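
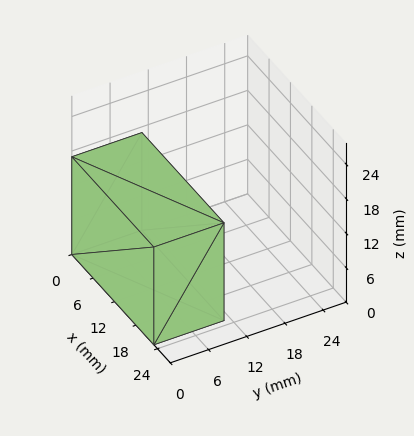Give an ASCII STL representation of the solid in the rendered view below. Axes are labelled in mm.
Reading the render: the shape is a rectangular box, roughly 23 × 11 mm footprint and 17 mm tall (dimensions read to the nearest mm from the axis ticks). For the STL, each face is triangulated and given an outward normal.

solid part
  facet normal 0.0000 0.0000 -1.0000
    outer loop
      vertex 23.0 11.0 0.0
      vertex 23.0 0.0 0.0
      vertex 0.0 0.0 0.0
    endloop
  endfacet
  facet normal 0.0000 0.0000 -1.0000
    outer loop
      vertex 0.0 11.0 0.0
      vertex 23.0 11.0 0.0
      vertex 0.0 0.0 0.0
    endloop
  endfacet
  facet normal 0.0000 0.0000 1.0000
    outer loop
      vertex 0.0 0.0 17.0
      vertex 23.0 0.0 17.0
      vertex 23.0 11.0 17.0
    endloop
  endfacet
  facet normal 0.0000 0.0000 1.0000
    outer loop
      vertex 0.0 0.0 17.0
      vertex 23.0 11.0 17.0
      vertex 0.0 11.0 17.0
    endloop
  endfacet
  facet normal 0.0000 -1.0000 0.0000
    outer loop
      vertex 0.0 0.0 0.0
      vertex 23.0 0.0 0.0
      vertex 23.0 0.0 17.0
    endloop
  endfacet
  facet normal 0.0000 -1.0000 0.0000
    outer loop
      vertex 0.0 0.0 0.0
      vertex 23.0 0.0 17.0
      vertex 0.0 0.0 17.0
    endloop
  endfacet
  facet normal 0.0000 1.0000 0.0000
    outer loop
      vertex 23.0 11.0 17.0
      vertex 23.0 11.0 0.0
      vertex 0.0 11.0 0.0
    endloop
  endfacet
  facet normal 0.0000 1.0000 0.0000
    outer loop
      vertex 0.0 11.0 17.0
      vertex 23.0 11.0 17.0
      vertex 0.0 11.0 0.0
    endloop
  endfacet
  facet normal -1.0000 0.0000 0.0000
    outer loop
      vertex 0.0 11.0 17.0
      vertex 0.0 11.0 0.0
      vertex 0.0 0.0 0.0
    endloop
  endfacet
  facet normal -1.0000 0.0000 0.0000
    outer loop
      vertex 0.0 0.0 17.0
      vertex 0.0 11.0 17.0
      vertex 0.0 0.0 0.0
    endloop
  endfacet
  facet normal 1.0000 0.0000 0.0000
    outer loop
      vertex 23.0 0.0 0.0
      vertex 23.0 11.0 0.0
      vertex 23.0 11.0 17.0
    endloop
  endfacet
  facet normal 1.0000 0.0000 0.0000
    outer loop
      vertex 23.0 0.0 0.0
      vertex 23.0 11.0 17.0
      vertex 23.0 0.0 17.0
    endloop
  endfacet
endsolid part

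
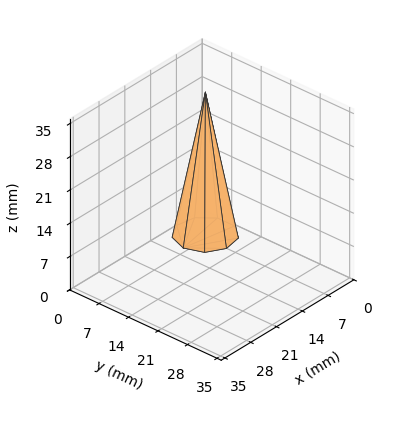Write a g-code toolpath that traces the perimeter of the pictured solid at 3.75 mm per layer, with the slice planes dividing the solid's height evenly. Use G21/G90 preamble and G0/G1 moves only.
Reading the render: the shape is a regular 9-sided pyramid, base circumscribed radius ≈ 6 mm, apex at z ≈ 30 mm (dimensions read to the nearest mm from the axis ticks). For the g-code, the solid's height is divided into equal slices at the stated Δz and each level perimeter traced with G1 moves after a G0 lift.

; perimeter-only toolpath
G21 ; units = mm
G90 ; absolute positioning
G28 ; home
; layer 1
G0 Z3.75
G0 X11.25 Y6.00
G1 X10.03 Y9.38
G1 X6.91 Y11.17
G1 X3.38 Y10.55
G1 X1.06 Y7.79
G1 X1.06 Y4.21
G1 X3.38 Y1.45
G1 X6.91 Y0.83
G1 X10.03 Y2.62
G1 X11.25 Y6.00
; layer 2
G0 Z7.50
G0 X10.50 Y6.00
G1 X9.45 Y8.89
G1 X6.78 Y10.43
G1 X3.75 Y9.90
G1 X1.77 Y7.54
G1 X1.77 Y4.46
G1 X3.75 Y2.10
G1 X6.78 Y1.57
G1 X9.45 Y3.10
G1 X10.50 Y6.00
; layer 3
G0 Z11.25
G0 X9.75 Y6.00
G1 X8.88 Y8.41
G1 X6.65 Y9.69
G1 X4.12 Y9.25
G1 X2.48 Y7.28
G1 X2.48 Y4.72
G1 X4.12 Y2.75
G1 X6.65 Y2.31
G1 X8.88 Y3.59
G1 X9.75 Y6.00
; layer 4
G0 Z15.00
G0 X9.00 Y6.00
G1 X8.30 Y7.93
G1 X6.52 Y8.96
G1 X4.50 Y8.60
G1 X3.18 Y7.03
G1 X3.18 Y4.97
G1 X4.50 Y3.40
G1 X6.52 Y3.04
G1 X8.30 Y4.07
G1 X9.00 Y6.00
; layer 5
G0 Z18.75
G0 X8.25 Y6.00
G1 X7.72 Y7.45
G1 X6.39 Y8.22
G1 X4.88 Y7.95
G1 X3.88 Y6.77
G1 X3.88 Y5.23
G1 X4.88 Y4.05
G1 X6.39 Y3.78
G1 X7.72 Y4.55
G1 X8.25 Y6.00
; layer 6
G0 Z22.50
G0 X7.50 Y6.00
G1 X7.15 Y6.96
G1 X6.26 Y7.48
G1 X5.25 Y7.30
G1 X4.59 Y6.51
G1 X4.59 Y5.49
G1 X5.25 Y4.70
G1 X6.26 Y4.52
G1 X7.15 Y5.04
G1 X7.50 Y6.00
; layer 7
G0 Z26.25
G0 X6.75 Y6.00
G1 X6.58 Y6.48
G1 X6.13 Y6.74
G1 X5.62 Y6.65
G1 X5.29 Y6.26
G1 X5.29 Y5.74
G1 X5.62 Y5.35
G1 X6.13 Y5.26
G1 X6.58 Y5.52
G1 X6.75 Y6.00
M2 ; end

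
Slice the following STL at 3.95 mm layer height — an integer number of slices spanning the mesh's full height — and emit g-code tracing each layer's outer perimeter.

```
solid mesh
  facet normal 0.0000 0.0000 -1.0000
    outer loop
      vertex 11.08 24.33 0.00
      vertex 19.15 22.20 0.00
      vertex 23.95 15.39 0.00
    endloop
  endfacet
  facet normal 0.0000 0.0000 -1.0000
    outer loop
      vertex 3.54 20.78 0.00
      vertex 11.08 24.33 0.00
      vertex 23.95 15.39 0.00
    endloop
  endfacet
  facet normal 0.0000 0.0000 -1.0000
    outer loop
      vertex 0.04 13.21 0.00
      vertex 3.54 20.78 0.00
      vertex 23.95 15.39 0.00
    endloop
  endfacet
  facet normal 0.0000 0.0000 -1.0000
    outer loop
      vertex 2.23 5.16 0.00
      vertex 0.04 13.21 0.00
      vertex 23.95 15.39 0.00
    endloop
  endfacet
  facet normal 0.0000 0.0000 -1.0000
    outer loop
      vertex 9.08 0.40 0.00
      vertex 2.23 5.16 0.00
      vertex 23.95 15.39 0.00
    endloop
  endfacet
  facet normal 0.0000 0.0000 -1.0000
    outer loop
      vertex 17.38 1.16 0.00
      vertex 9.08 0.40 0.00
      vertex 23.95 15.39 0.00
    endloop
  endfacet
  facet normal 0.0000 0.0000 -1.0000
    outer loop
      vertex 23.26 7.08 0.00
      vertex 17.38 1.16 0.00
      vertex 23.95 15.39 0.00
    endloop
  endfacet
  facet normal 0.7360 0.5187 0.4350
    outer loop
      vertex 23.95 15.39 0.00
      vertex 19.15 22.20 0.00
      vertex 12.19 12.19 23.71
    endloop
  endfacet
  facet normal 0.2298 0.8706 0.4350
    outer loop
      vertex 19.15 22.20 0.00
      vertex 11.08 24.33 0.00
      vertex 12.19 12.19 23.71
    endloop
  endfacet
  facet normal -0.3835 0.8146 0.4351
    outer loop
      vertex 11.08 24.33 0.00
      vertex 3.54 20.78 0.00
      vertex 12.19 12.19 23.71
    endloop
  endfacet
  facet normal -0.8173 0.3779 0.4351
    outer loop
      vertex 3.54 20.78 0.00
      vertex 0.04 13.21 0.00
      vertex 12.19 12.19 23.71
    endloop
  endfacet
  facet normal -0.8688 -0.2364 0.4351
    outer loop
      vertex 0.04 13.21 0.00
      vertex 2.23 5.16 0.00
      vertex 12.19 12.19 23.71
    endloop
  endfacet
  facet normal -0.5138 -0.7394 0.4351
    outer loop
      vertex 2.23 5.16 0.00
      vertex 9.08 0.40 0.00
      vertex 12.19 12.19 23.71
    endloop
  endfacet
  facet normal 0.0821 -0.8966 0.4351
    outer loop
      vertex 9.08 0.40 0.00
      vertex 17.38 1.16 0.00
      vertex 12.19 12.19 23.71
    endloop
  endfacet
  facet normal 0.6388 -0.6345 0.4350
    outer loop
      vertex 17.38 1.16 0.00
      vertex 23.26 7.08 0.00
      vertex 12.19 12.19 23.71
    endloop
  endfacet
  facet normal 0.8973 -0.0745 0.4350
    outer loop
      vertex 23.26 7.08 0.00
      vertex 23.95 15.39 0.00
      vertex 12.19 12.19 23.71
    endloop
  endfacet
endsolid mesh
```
; perimeter-only toolpath
G21 ; units = mm
G90 ; absolute positioning
G28 ; home
; layer 1
G0 Z3.95
G0 X21.99 Y14.86
G1 X17.99 Y20.53
G1 X11.27 Y22.31
G1 X4.98 Y19.35
G1 X2.06 Y13.04
G1 X3.89 Y6.33
G1 X9.60 Y2.36
G1 X16.52 Y3.00
G1 X21.42 Y7.93
G1 X21.99 Y14.86
; layer 2
G0 Z7.90
G0 X20.03 Y14.32
G1 X16.83 Y18.86
G1 X11.45 Y20.28
G1 X6.42 Y17.92
G1 X4.09 Y12.87
G1 X5.55 Y7.50
G1 X10.12 Y4.33
G1 X15.65 Y4.84
G1 X19.57 Y8.78
G1 X20.03 Y14.32
; layer 3
G0 Z11.86
G0 X18.07 Y13.79
G1 X15.67 Y17.20
G1 X11.63 Y18.26
G1 X7.87 Y16.48
G1 X6.11 Y12.70
G1 X7.21 Y8.68
G1 X10.63 Y6.29
G1 X14.79 Y6.67
G1 X17.73 Y9.63
G1 X18.07 Y13.79
; layer 4
G0 Z15.81
G0 X16.11 Y13.26
G1 X14.51 Y15.53
G1 X11.82 Y16.24
G1 X9.31 Y15.05
G1 X8.14 Y12.53
G1 X8.87 Y9.85
G1 X11.15 Y8.26
G1 X13.92 Y8.51
G1 X15.88 Y10.49
G1 X16.11 Y13.26
; layer 5
G0 Z19.76
G0 X14.15 Y12.72
G1 X13.35 Y13.86
G1 X12.00 Y14.21
G1 X10.75 Y13.62
G1 X10.16 Y12.36
G1 X10.53 Y11.02
G1 X11.67 Y10.22
G1 X13.05 Y10.35
G1 X14.04 Y11.34
G1 X14.15 Y12.72
M2 ; end

The solid is a regular 9-sided pyramid, base circumscribed radius ≈ 12.2 mm, apex at z ≈ 23.7 mm. Slicing at Δz = 3.95 mm — 6 equal slices spanning the solid's height, so layer i sits at z = i·h/6 — gives 5 non-empty perimeters. Each is a 9-segment closed polygon; G0 lifts to the layer z and rapids to the start vertex, then G1 traces the edges. The cross-section shrinks linearly with z (the slice at the apex is degenerate and omitted).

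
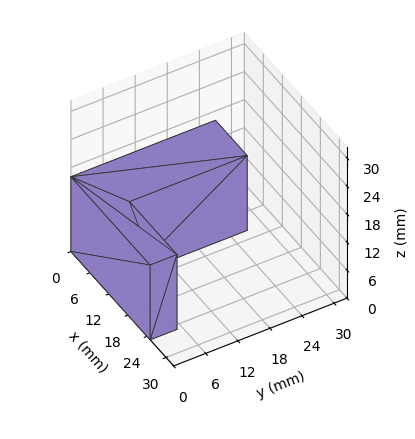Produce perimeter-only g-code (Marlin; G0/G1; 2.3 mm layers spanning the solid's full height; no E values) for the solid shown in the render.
Reading the render: the shape is an L-shaped prism: outer 25 × 27 mm, arm thicknesses ≈ 5 mm (horizontal) and 10 mm (vertical), extruded 16 mm in z (dimensions read to the nearest mm from the axis ticks). For the g-code, the solid's height is divided into equal slices at the stated Δz and each level perimeter traced with G1 moves after a G0 lift.

; perimeter-only toolpath
G21 ; units = mm
G90 ; absolute positioning
G28 ; home
; layer 1
G0 Z2.3
G0 X0.0 Y0.0
G1 X25.0 Y0.0
G1 X25.0 Y5.0
G1 X10.0 Y5.0
G1 X10.0 Y27.0
G1 X0.0 Y27.0
G1 X0.0 Y0.0
; layer 2
G0 Z4.6
G0 X0.0 Y0.0
G1 X25.0 Y0.0
G1 X25.0 Y5.0
G1 X10.0 Y5.0
G1 X10.0 Y27.0
G1 X0.0 Y27.0
G1 X0.0 Y0.0
; layer 3
G0 Z6.9
G0 X0.0 Y0.0
G1 X25.0 Y0.0
G1 X25.0 Y5.0
G1 X10.0 Y5.0
G1 X10.0 Y27.0
G1 X0.0 Y27.0
G1 X0.0 Y0.0
; layer 4
G0 Z9.1
G0 X0.0 Y0.0
G1 X25.0 Y0.0
G1 X25.0 Y5.0
G1 X10.0 Y5.0
G1 X10.0 Y27.0
G1 X0.0 Y27.0
G1 X0.0 Y0.0
; layer 5
G0 Z11.4
G0 X0.0 Y0.0
G1 X25.0 Y0.0
G1 X25.0 Y5.0
G1 X10.0 Y5.0
G1 X10.0 Y27.0
G1 X0.0 Y27.0
G1 X0.0 Y0.0
; layer 6
G0 Z13.7
G0 X0.0 Y0.0
G1 X25.0 Y0.0
G1 X25.0 Y5.0
G1 X10.0 Y5.0
G1 X10.0 Y27.0
G1 X0.0 Y27.0
G1 X0.0 Y0.0
; layer 7
G0 Z16.0
G0 X0.0 Y0.0
G1 X25.0 Y0.0
G1 X25.0 Y5.0
G1 X10.0 Y5.0
G1 X10.0 Y27.0
G1 X0.0 Y27.0
G1 X0.0 Y0.0
M2 ; end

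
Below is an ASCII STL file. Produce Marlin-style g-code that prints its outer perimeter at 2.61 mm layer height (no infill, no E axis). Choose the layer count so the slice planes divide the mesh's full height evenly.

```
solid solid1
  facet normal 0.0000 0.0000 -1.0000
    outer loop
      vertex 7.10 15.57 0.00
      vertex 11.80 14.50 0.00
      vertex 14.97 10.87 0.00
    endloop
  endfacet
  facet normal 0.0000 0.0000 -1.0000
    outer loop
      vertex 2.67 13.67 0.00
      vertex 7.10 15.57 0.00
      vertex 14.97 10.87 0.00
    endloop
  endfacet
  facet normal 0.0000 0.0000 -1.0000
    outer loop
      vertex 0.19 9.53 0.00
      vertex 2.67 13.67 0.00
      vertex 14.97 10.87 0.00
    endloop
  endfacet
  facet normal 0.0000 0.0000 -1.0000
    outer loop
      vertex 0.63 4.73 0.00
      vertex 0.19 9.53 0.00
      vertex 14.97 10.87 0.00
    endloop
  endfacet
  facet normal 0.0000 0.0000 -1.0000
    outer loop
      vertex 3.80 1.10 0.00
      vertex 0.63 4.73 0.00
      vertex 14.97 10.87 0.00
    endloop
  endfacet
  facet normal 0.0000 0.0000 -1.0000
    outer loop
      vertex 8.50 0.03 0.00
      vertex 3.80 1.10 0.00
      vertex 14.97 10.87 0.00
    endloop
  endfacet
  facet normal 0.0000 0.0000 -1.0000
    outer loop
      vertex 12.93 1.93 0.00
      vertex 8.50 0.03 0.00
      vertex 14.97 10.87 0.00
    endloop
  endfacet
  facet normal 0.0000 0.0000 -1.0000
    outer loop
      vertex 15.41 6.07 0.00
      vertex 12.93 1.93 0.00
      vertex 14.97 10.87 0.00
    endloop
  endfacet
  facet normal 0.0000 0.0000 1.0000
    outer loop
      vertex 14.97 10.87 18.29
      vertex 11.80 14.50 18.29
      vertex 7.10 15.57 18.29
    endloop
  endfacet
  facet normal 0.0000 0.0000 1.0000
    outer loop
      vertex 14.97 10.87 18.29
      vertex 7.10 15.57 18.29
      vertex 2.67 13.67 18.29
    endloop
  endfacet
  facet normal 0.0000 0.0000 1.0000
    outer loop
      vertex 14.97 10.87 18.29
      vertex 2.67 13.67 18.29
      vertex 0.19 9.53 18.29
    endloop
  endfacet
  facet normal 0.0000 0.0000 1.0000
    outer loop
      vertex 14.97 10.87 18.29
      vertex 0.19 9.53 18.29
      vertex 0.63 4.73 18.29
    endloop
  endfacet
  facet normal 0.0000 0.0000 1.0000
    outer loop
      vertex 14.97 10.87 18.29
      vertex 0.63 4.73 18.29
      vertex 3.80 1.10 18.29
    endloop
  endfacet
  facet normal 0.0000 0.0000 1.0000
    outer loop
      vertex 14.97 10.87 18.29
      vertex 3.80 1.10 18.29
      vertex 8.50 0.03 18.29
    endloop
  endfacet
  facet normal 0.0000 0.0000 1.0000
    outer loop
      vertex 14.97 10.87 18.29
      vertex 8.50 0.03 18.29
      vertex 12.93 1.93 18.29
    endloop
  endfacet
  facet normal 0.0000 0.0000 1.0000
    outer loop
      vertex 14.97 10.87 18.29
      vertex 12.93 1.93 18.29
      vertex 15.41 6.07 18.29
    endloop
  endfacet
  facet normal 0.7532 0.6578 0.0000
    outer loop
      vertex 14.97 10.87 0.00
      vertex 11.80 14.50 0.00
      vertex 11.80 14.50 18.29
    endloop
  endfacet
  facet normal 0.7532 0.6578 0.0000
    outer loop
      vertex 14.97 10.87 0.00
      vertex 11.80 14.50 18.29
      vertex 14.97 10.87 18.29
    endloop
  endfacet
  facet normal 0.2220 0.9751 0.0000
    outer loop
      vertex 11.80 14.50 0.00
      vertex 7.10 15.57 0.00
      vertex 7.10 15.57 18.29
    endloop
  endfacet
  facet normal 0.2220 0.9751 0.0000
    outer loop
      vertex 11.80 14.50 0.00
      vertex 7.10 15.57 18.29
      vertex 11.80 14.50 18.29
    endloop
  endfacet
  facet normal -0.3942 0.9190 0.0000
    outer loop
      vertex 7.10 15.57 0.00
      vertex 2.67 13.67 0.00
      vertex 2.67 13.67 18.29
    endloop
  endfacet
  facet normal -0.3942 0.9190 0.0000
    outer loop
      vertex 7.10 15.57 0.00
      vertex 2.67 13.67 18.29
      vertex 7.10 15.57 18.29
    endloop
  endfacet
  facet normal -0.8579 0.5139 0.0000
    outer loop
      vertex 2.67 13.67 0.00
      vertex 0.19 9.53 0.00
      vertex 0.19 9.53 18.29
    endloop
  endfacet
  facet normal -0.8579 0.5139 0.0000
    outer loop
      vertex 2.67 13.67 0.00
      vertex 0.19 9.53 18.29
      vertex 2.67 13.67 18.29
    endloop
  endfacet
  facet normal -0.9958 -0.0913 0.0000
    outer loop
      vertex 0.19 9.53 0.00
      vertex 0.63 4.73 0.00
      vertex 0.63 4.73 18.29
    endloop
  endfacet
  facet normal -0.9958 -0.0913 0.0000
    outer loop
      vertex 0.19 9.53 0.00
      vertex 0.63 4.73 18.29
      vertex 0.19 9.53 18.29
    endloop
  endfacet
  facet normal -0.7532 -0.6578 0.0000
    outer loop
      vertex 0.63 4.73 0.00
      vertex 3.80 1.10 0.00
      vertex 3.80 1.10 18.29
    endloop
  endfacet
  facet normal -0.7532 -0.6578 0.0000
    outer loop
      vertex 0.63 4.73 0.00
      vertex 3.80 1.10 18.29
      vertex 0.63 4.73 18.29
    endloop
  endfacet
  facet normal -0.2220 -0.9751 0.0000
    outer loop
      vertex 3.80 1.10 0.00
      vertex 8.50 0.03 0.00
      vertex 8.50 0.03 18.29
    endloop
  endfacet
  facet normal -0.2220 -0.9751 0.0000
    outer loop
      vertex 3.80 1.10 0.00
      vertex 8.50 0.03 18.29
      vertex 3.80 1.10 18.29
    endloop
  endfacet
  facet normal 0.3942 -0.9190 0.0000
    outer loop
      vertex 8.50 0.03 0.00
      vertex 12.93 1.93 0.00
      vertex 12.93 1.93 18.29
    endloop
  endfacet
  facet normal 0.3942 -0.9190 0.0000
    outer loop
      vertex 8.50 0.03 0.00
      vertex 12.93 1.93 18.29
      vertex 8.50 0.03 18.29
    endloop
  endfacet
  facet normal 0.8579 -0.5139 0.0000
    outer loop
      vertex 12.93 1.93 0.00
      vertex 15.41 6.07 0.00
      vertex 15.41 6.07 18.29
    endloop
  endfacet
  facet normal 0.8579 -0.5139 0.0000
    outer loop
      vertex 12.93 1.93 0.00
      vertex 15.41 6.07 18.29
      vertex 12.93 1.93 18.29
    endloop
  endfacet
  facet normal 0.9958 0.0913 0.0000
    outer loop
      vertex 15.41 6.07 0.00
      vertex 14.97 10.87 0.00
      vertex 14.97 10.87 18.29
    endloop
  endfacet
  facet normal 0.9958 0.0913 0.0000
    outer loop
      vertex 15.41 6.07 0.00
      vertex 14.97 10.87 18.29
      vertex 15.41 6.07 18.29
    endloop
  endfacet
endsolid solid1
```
; perimeter-only toolpath
G21 ; units = mm
G90 ; absolute positioning
G28 ; home
; layer 1
G0 Z2.61
G0 X14.97 Y10.87
G1 X11.80 Y14.50
G1 X7.10 Y15.57
G1 X2.67 Y13.67
G1 X0.19 Y9.53
G1 X0.63 Y4.73
G1 X3.80 Y1.10
G1 X8.50 Y0.03
G1 X12.93 Y1.93
G1 X15.41 Y6.07
G1 X14.97 Y10.87
; layer 2
G0 Z5.23
G0 X14.97 Y10.87
G1 X11.80 Y14.50
G1 X7.10 Y15.57
G1 X2.67 Y13.67
G1 X0.19 Y9.53
G1 X0.63 Y4.73
G1 X3.80 Y1.10
G1 X8.50 Y0.03
G1 X12.93 Y1.93
G1 X15.41 Y6.07
G1 X14.97 Y10.87
; layer 3
G0 Z7.84
G0 X14.97 Y10.87
G1 X11.80 Y14.50
G1 X7.10 Y15.57
G1 X2.67 Y13.67
G1 X0.19 Y9.53
G1 X0.63 Y4.73
G1 X3.80 Y1.10
G1 X8.50 Y0.03
G1 X12.93 Y1.93
G1 X15.41 Y6.07
G1 X14.97 Y10.87
; layer 4
G0 Z10.45
G0 X14.97 Y10.87
G1 X11.80 Y14.50
G1 X7.10 Y15.57
G1 X2.67 Y13.67
G1 X0.19 Y9.53
G1 X0.63 Y4.73
G1 X3.80 Y1.10
G1 X8.50 Y0.03
G1 X12.93 Y1.93
G1 X15.41 Y6.07
G1 X14.97 Y10.87
; layer 5
G0 Z13.06
G0 X14.97 Y10.87
G1 X11.80 Y14.50
G1 X7.10 Y15.57
G1 X2.67 Y13.67
G1 X0.19 Y9.53
G1 X0.63 Y4.73
G1 X3.80 Y1.10
G1 X8.50 Y0.03
G1 X12.93 Y1.93
G1 X15.41 Y6.07
G1 X14.97 Y10.87
; layer 6
G0 Z15.68
G0 X14.97 Y10.87
G1 X11.80 Y14.50
G1 X7.10 Y15.57
G1 X2.67 Y13.67
G1 X0.19 Y9.53
G1 X0.63 Y4.73
G1 X3.80 Y1.10
G1 X8.50 Y0.03
G1 X12.93 Y1.93
G1 X15.41 Y6.07
G1 X14.97 Y10.87
; layer 7
G0 Z18.29
G0 X14.97 Y10.87
G1 X11.80 Y14.50
G1 X7.10 Y15.57
G1 X2.67 Y13.67
G1 X0.19 Y9.53
G1 X0.63 Y4.73
G1 X3.80 Y1.10
G1 X8.50 Y0.03
G1 X12.93 Y1.93
G1 X15.41 Y6.07
G1 X14.97 Y10.87
M2 ; end

The solid is a regular 10-sided prism (a cylinder approximated with 10 flat sides), circumscribed radius ≈ 7.8 mm, height ≈ 18.3 mm. Slicing at Δz = 2.61 mm — 7 equal slices spanning the solid's height, so layer i sits at z = i·h/7 — gives 7 non-empty perimeters. Each is a 10-segment closed polygon; G0 lifts to the layer z and rapids to the start vertex, then G1 traces the edges.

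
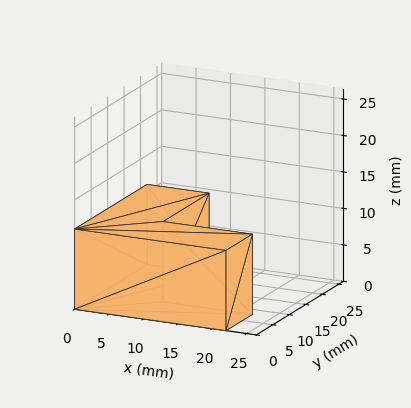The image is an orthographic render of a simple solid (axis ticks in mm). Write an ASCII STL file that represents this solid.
Reading the render: the shape is an L-shaped prism: outer 22 × 22 mm, arm thicknesses ≈ 8 mm (horizontal) and 9 mm (vertical), extruded 11 mm in z (dimensions read to the nearest mm from the axis ticks). For the STL, each face is triangulated and given an outward normal.

solid part
  facet normal 0.0000 0.0000 -1.0000
    outer loop
      vertex 22.000 8.000 0.000
      vertex 22.000 0.000 0.000
      vertex 0.000 0.000 0.000
    endloop
  endfacet
  facet normal 0.0000 0.0000 -1.0000
    outer loop
      vertex 9.000 8.000 0.000
      vertex 22.000 8.000 0.000
      vertex 0.000 0.000 0.000
    endloop
  endfacet
  facet normal 0.0000 0.0000 -1.0000
    outer loop
      vertex 9.000 22.000 0.000
      vertex 9.000 8.000 0.000
      vertex 0.000 0.000 0.000
    endloop
  endfacet
  facet normal 0.0000 0.0000 -1.0000
    outer loop
      vertex 0.000 22.000 0.000
      vertex 9.000 22.000 0.000
      vertex 0.000 0.000 0.000
    endloop
  endfacet
  facet normal 0.0000 0.0000 1.0000
    outer loop
      vertex 0.000 0.000 11.000
      vertex 22.000 0.000 11.000
      vertex 22.000 8.000 11.000
    endloop
  endfacet
  facet normal 0.0000 0.0000 1.0000
    outer loop
      vertex 0.000 0.000 11.000
      vertex 22.000 8.000 11.000
      vertex 9.000 8.000 11.000
    endloop
  endfacet
  facet normal 0.0000 0.0000 1.0000
    outer loop
      vertex 0.000 0.000 11.000
      vertex 9.000 8.000 11.000
      vertex 9.000 22.000 11.000
    endloop
  endfacet
  facet normal 0.0000 0.0000 1.0000
    outer loop
      vertex 0.000 0.000 11.000
      vertex 9.000 22.000 11.000
      vertex 0.000 22.000 11.000
    endloop
  endfacet
  facet normal 0.0000 -1.0000 0.0000
    outer loop
      vertex 0.000 0.000 0.000
      vertex 22.000 0.000 0.000
      vertex 22.000 0.000 11.000
    endloop
  endfacet
  facet normal 0.0000 -1.0000 0.0000
    outer loop
      vertex 0.000 0.000 0.000
      vertex 22.000 0.000 11.000
      vertex 0.000 0.000 11.000
    endloop
  endfacet
  facet normal 1.0000 0.0000 0.0000
    outer loop
      vertex 22.000 0.000 0.000
      vertex 22.000 8.000 0.000
      vertex 22.000 8.000 11.000
    endloop
  endfacet
  facet normal 1.0000 0.0000 0.0000
    outer loop
      vertex 22.000 0.000 0.000
      vertex 22.000 8.000 11.000
      vertex 22.000 0.000 11.000
    endloop
  endfacet
  facet normal 0.0000 1.0000 0.0000
    outer loop
      vertex 22.000 8.000 0.000
      vertex 9.000 8.000 0.000
      vertex 9.000 8.000 11.000
    endloop
  endfacet
  facet normal 0.0000 1.0000 0.0000
    outer loop
      vertex 22.000 8.000 0.000
      vertex 9.000 8.000 11.000
      vertex 22.000 8.000 11.000
    endloop
  endfacet
  facet normal 1.0000 0.0000 0.0000
    outer loop
      vertex 9.000 8.000 0.000
      vertex 9.000 22.000 0.000
      vertex 9.000 22.000 11.000
    endloop
  endfacet
  facet normal 1.0000 0.0000 0.0000
    outer loop
      vertex 9.000 8.000 0.000
      vertex 9.000 22.000 11.000
      vertex 9.000 8.000 11.000
    endloop
  endfacet
  facet normal 0.0000 1.0000 0.0000
    outer loop
      vertex 9.000 22.000 0.000
      vertex 0.000 22.000 0.000
      vertex 0.000 22.000 11.000
    endloop
  endfacet
  facet normal 0.0000 1.0000 0.0000
    outer loop
      vertex 9.000 22.000 0.000
      vertex 0.000 22.000 11.000
      vertex 9.000 22.000 11.000
    endloop
  endfacet
  facet normal -1.0000 0.0000 0.0000
    outer loop
      vertex 0.000 22.000 0.000
      vertex 0.000 0.000 0.000
      vertex 0.000 0.000 11.000
    endloop
  endfacet
  facet normal -1.0000 0.0000 0.0000
    outer loop
      vertex 0.000 22.000 0.000
      vertex 0.000 0.000 11.000
      vertex 0.000 22.000 11.000
    endloop
  endfacet
endsolid part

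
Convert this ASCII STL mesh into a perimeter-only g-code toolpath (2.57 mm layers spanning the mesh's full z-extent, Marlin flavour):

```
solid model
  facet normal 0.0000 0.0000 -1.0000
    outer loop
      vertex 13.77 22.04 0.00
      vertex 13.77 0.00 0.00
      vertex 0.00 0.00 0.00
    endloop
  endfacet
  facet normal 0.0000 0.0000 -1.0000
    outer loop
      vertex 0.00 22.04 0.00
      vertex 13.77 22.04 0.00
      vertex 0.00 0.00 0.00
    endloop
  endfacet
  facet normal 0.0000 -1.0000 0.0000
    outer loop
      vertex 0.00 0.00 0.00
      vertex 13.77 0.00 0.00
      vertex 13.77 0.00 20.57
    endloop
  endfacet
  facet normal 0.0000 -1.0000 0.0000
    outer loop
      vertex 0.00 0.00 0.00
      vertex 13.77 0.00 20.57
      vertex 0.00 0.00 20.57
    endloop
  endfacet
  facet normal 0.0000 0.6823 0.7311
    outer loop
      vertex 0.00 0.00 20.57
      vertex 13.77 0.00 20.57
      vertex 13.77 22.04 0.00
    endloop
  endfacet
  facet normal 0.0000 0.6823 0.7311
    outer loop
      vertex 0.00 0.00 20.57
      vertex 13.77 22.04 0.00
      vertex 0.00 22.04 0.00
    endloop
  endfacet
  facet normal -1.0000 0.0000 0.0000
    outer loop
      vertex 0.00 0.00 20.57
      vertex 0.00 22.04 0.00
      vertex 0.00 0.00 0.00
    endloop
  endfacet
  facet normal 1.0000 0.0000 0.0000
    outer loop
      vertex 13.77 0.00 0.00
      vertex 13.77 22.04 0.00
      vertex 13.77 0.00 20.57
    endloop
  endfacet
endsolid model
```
; perimeter-only toolpath
G21 ; units = mm
G90 ; absolute positioning
G28 ; home
; layer 1
G0 Z2.57
G0 X0.00 Y0.00
G1 X13.77 Y0.00
G1 X13.77 Y19.29
G1 X0.00 Y19.29
G1 X0.00 Y0.00
; layer 2
G0 Z5.14
G0 X0.00 Y0.00
G1 X13.77 Y0.00
G1 X13.77 Y16.53
G1 X0.00 Y16.53
G1 X0.00 Y0.00
; layer 3
G0 Z7.71
G0 X0.00 Y0.00
G1 X13.77 Y0.00
G1 X13.77 Y13.77
G1 X0.00 Y13.77
G1 X0.00 Y0.00
; layer 4
G0 Z10.29
G0 X0.00 Y0.00
G1 X13.77 Y0.00
G1 X13.77 Y11.02
G1 X0.00 Y11.02
G1 X0.00 Y0.00
; layer 5
G0 Z12.86
G0 X0.00 Y0.00
G1 X13.77 Y0.00
G1 X13.77 Y8.27
G1 X0.00 Y8.27
G1 X0.00 Y0.00
; layer 6
G0 Z15.43
G0 X0.00 Y0.00
G1 X13.77 Y0.00
G1 X13.77 Y5.51
G1 X0.00 Y5.51
G1 X0.00 Y0.00
; layer 7
G0 Z18.00
G0 X0.00 Y0.00
G1 X13.77 Y0.00
G1 X13.77 Y2.75
G1 X0.00 Y2.75
G1 X0.00 Y0.00
M2 ; end

The solid is a wedge (ramp): 13.8 × 22 mm base, rising to 20.6 mm along the y=0 edge and sloping linearly to z=0 at y=22. Slicing at Δz = 2.57 mm — 8 equal slices spanning the solid's height, so layer i sits at z = i·h/8 — gives 7 non-empty perimeters. Each is a 4-segment closed polygon; G0 lifts to the layer z and rapids to the start vertex, then G1 traces the edges. The cross-section shrinks linearly with z (the slice at the apex is degenerate and omitted).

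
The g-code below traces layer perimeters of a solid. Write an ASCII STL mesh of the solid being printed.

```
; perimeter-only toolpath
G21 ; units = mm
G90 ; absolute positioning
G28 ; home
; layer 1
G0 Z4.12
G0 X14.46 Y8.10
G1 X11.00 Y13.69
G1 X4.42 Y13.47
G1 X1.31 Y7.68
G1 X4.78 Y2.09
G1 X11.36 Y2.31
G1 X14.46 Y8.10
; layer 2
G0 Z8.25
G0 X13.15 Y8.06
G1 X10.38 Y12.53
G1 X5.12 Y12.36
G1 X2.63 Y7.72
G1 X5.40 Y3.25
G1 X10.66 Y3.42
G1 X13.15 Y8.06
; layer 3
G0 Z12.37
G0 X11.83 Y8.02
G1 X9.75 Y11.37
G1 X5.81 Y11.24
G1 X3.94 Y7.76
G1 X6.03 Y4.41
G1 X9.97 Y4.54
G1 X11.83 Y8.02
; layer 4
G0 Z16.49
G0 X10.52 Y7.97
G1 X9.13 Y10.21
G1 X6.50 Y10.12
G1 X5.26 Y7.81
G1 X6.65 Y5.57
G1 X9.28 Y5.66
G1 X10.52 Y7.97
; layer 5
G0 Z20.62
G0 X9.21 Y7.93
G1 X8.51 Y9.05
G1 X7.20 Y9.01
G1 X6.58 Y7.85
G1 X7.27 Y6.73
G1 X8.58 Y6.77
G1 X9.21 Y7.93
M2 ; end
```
solid part
  facet normal 0.0000 0.0000 -1.0000
    outer loop
      vertex 3.73 14.59 0.00
      vertex 11.62 14.85 0.00
      vertex 15.78 8.14 0.00
    endloop
  endfacet
  facet normal 0.0000 0.0000 -1.0000
    outer loop
      vertex 0.00 7.64 0.00
      vertex 3.73 14.59 0.00
      vertex 15.78 8.14 0.00
    endloop
  endfacet
  facet normal 0.0000 0.0000 -1.0000
    outer loop
      vertex 4.16 0.93 0.00
      vertex 0.00 7.64 0.00
      vertex 15.78 8.14 0.00
    endloop
  endfacet
  facet normal 0.0000 0.0000 -1.0000
    outer loop
      vertex 12.05 1.19 0.00
      vertex 4.16 0.93 0.00
      vertex 15.78 8.14 0.00
    endloop
  endfacet
  facet normal 0.8192 0.5079 0.2664
    outer loop
      vertex 15.78 8.14 0.00
      vertex 11.62 14.85 0.00
      vertex 7.89 7.89 24.74
    endloop
  endfacet
  facet normal -0.0317 0.9634 0.2662
    outer loop
      vertex 11.62 14.85 0.00
      vertex 3.73 14.59 0.00
      vertex 7.89 7.89 24.74
    endloop
  endfacet
  facet normal -0.8493 0.4558 0.2663
    outer loop
      vertex 3.73 14.59 0.00
      vertex 0.00 7.64 0.00
      vertex 7.89 7.89 24.74
    endloop
  endfacet
  facet normal -0.8192 -0.5079 0.2664
    outer loop
      vertex 0.00 7.64 0.00
      vertex 4.16 0.93 0.00
      vertex 7.89 7.89 24.74
    endloop
  endfacet
  facet normal 0.0317 -0.9634 0.2662
    outer loop
      vertex 4.16 0.93 0.00
      vertex 12.05 1.19 0.00
      vertex 7.89 7.89 24.74
    endloop
  endfacet
  facet normal 0.8493 -0.4558 0.2663
    outer loop
      vertex 12.05 1.19 0.00
      vertex 15.78 8.14 0.00
      vertex 7.89 7.89 24.74
    endloop
  endfacet
endsolid part

The G0 Z moves step by Δz≈4.12 mm. The G1 loops shrink linearly with z, so the solid tapers from its base footprint up to z≈24.7. Closing with a flat bottom cap and the tapered top and triangulating gives 10 facets — a regular 6-sided pyramid, base circumscribed radius ≈ 7.89 mm, apex at z ≈ 24.7 mm.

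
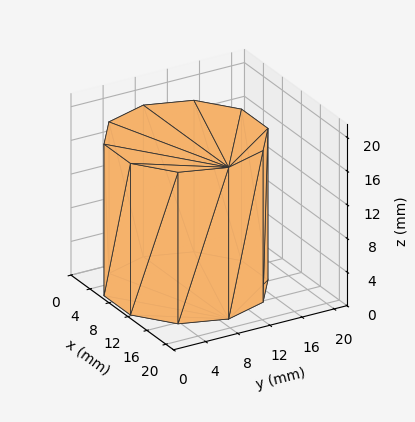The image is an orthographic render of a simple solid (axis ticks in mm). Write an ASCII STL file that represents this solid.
Reading the render: the shape is a regular 10-sided prism (a cylinder approximated with 10 flat sides), circumscribed radius ≈ 9 mm, height ≈ 18 mm (dimensions read to the nearest mm from the axis ticks). For the STL, each face is triangulated and given an outward normal.

solid part
  facet normal 0.0000 0.0000 -1.0000
    outer loop
      vertex 11.78 17.56 0.00
      vertex 16.28 14.29 0.00
      vertex 18.00 9.00 0.00
    endloop
  endfacet
  facet normal 0.0000 0.0000 -1.0000
    outer loop
      vertex 6.22 17.56 0.00
      vertex 11.78 17.56 0.00
      vertex 18.00 9.00 0.00
    endloop
  endfacet
  facet normal 0.0000 0.0000 -1.0000
    outer loop
      vertex 1.72 14.29 0.00
      vertex 6.22 17.56 0.00
      vertex 18.00 9.00 0.00
    endloop
  endfacet
  facet normal 0.0000 0.0000 -1.0000
    outer loop
      vertex 0.00 9.00 0.00
      vertex 1.72 14.29 0.00
      vertex 18.00 9.00 0.00
    endloop
  endfacet
  facet normal 0.0000 0.0000 -1.0000
    outer loop
      vertex 1.72 3.71 0.00
      vertex 0.00 9.00 0.00
      vertex 18.00 9.00 0.00
    endloop
  endfacet
  facet normal 0.0000 0.0000 -1.0000
    outer loop
      vertex 6.22 0.44 0.00
      vertex 1.72 3.71 0.00
      vertex 18.00 9.00 0.00
    endloop
  endfacet
  facet normal 0.0000 0.0000 -1.0000
    outer loop
      vertex 11.78 0.44 0.00
      vertex 6.22 0.44 0.00
      vertex 18.00 9.00 0.00
    endloop
  endfacet
  facet normal 0.0000 0.0000 -1.0000
    outer loop
      vertex 16.28 3.71 0.00
      vertex 11.78 0.44 0.00
      vertex 18.00 9.00 0.00
    endloop
  endfacet
  facet normal 0.0000 0.0000 1.0000
    outer loop
      vertex 18.00 9.00 18.00
      vertex 16.28 14.29 18.00
      vertex 11.78 17.56 18.00
    endloop
  endfacet
  facet normal 0.0000 0.0000 1.0000
    outer loop
      vertex 18.00 9.00 18.00
      vertex 11.78 17.56 18.00
      vertex 6.22 17.56 18.00
    endloop
  endfacet
  facet normal 0.0000 0.0000 1.0000
    outer loop
      vertex 18.00 9.00 18.00
      vertex 6.22 17.56 18.00
      vertex 1.72 14.29 18.00
    endloop
  endfacet
  facet normal 0.0000 0.0000 1.0000
    outer loop
      vertex 18.00 9.00 18.00
      vertex 1.72 14.29 18.00
      vertex 0.00 9.00 18.00
    endloop
  endfacet
  facet normal 0.0000 0.0000 1.0000
    outer loop
      vertex 18.00 9.00 18.00
      vertex 0.00 9.00 18.00
      vertex 1.72 3.71 18.00
    endloop
  endfacet
  facet normal 0.0000 0.0000 1.0000
    outer loop
      vertex 18.00 9.00 18.00
      vertex 1.72 3.71 18.00
      vertex 6.22 0.44 18.00
    endloop
  endfacet
  facet normal 0.0000 0.0000 1.0000
    outer loop
      vertex 18.00 9.00 18.00
      vertex 6.22 0.44 18.00
      vertex 11.78 0.44 18.00
    endloop
  endfacet
  facet normal 0.0000 0.0000 1.0000
    outer loop
      vertex 18.00 9.00 18.00
      vertex 11.78 0.44 18.00
      vertex 16.28 3.71 18.00
    endloop
  endfacet
  facet normal 0.9510 0.3092 0.0000
    outer loop
      vertex 18.00 9.00 0.00
      vertex 16.28 14.29 0.00
      vertex 16.28 14.29 18.00
    endloop
  endfacet
  facet normal 0.9510 0.3092 0.0000
    outer loop
      vertex 18.00 9.00 0.00
      vertex 16.28 14.29 18.00
      vertex 18.00 9.00 18.00
    endloop
  endfacet
  facet normal 0.5879 0.8090 0.0000
    outer loop
      vertex 16.28 14.29 0.00
      vertex 11.78 17.56 0.00
      vertex 11.78 17.56 18.00
    endloop
  endfacet
  facet normal 0.5879 0.8090 0.0000
    outer loop
      vertex 16.28 14.29 0.00
      vertex 11.78 17.56 18.00
      vertex 16.28 14.29 18.00
    endloop
  endfacet
  facet normal 0.0000 1.0000 0.0000
    outer loop
      vertex 11.78 17.56 0.00
      vertex 6.22 17.56 0.00
      vertex 6.22 17.56 18.00
    endloop
  endfacet
  facet normal 0.0000 1.0000 0.0000
    outer loop
      vertex 11.78 17.56 0.00
      vertex 6.22 17.56 18.00
      vertex 11.78 17.56 18.00
    endloop
  endfacet
  facet normal -0.5879 0.8090 0.0000
    outer loop
      vertex 6.22 17.56 0.00
      vertex 1.72 14.29 0.00
      vertex 1.72 14.29 18.00
    endloop
  endfacet
  facet normal -0.5879 0.8090 0.0000
    outer loop
      vertex 6.22 17.56 0.00
      vertex 1.72 14.29 18.00
      vertex 6.22 17.56 18.00
    endloop
  endfacet
  facet normal -0.9510 0.3092 0.0000
    outer loop
      vertex 1.72 14.29 0.00
      vertex 0.00 9.00 0.00
      vertex 0.00 9.00 18.00
    endloop
  endfacet
  facet normal -0.9510 0.3092 0.0000
    outer loop
      vertex 1.72 14.29 0.00
      vertex 0.00 9.00 18.00
      vertex 1.72 14.29 18.00
    endloop
  endfacet
  facet normal -0.9510 -0.3092 0.0000
    outer loop
      vertex 0.00 9.00 0.00
      vertex 1.72 3.71 0.00
      vertex 1.72 3.71 18.00
    endloop
  endfacet
  facet normal -0.9510 -0.3092 0.0000
    outer loop
      vertex 0.00 9.00 0.00
      vertex 1.72 3.71 18.00
      vertex 0.00 9.00 18.00
    endloop
  endfacet
  facet normal -0.5879 -0.8090 0.0000
    outer loop
      vertex 1.72 3.71 0.00
      vertex 6.22 0.44 0.00
      vertex 6.22 0.44 18.00
    endloop
  endfacet
  facet normal -0.5879 -0.8090 0.0000
    outer loop
      vertex 1.72 3.71 0.00
      vertex 6.22 0.44 18.00
      vertex 1.72 3.71 18.00
    endloop
  endfacet
  facet normal 0.0000 -1.0000 0.0000
    outer loop
      vertex 6.22 0.44 0.00
      vertex 11.78 0.44 0.00
      vertex 11.78 0.44 18.00
    endloop
  endfacet
  facet normal 0.0000 -1.0000 0.0000
    outer loop
      vertex 6.22 0.44 0.00
      vertex 11.78 0.44 18.00
      vertex 6.22 0.44 18.00
    endloop
  endfacet
  facet normal 0.5879 -0.8090 0.0000
    outer loop
      vertex 11.78 0.44 0.00
      vertex 16.28 3.71 0.00
      vertex 16.28 3.71 18.00
    endloop
  endfacet
  facet normal 0.5879 -0.8090 0.0000
    outer loop
      vertex 11.78 0.44 0.00
      vertex 16.28 3.71 18.00
      vertex 11.78 0.44 18.00
    endloop
  endfacet
  facet normal 0.9510 -0.3092 0.0000
    outer loop
      vertex 16.28 3.71 0.00
      vertex 18.00 9.00 0.00
      vertex 18.00 9.00 18.00
    endloop
  endfacet
  facet normal 0.9510 -0.3092 0.0000
    outer loop
      vertex 16.28 3.71 0.00
      vertex 18.00 9.00 18.00
      vertex 16.28 3.71 18.00
    endloop
  endfacet
endsolid part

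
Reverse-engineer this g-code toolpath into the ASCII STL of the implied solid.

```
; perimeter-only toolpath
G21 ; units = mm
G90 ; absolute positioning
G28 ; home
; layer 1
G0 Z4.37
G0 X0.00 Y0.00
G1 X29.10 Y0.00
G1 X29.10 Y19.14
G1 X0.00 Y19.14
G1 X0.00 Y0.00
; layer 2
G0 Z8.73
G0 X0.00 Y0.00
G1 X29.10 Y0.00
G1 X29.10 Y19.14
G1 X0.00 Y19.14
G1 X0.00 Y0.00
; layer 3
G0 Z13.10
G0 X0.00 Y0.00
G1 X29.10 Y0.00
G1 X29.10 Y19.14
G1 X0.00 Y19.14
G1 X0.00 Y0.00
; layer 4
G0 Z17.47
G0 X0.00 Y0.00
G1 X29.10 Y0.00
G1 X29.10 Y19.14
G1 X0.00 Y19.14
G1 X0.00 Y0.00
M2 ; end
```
solid part
  facet normal 0.0000 0.0000 -1.0000
    outer loop
      vertex 29.10 19.14 0.00
      vertex 29.10 0.00 0.00
      vertex 0.00 0.00 0.00
    endloop
  endfacet
  facet normal 0.0000 0.0000 -1.0000
    outer loop
      vertex 0.00 19.14 0.00
      vertex 29.10 19.14 0.00
      vertex 0.00 0.00 0.00
    endloop
  endfacet
  facet normal 0.0000 0.0000 1.0000
    outer loop
      vertex 0.00 0.00 17.47
      vertex 29.10 0.00 17.47
      vertex 29.10 19.14 17.47
    endloop
  endfacet
  facet normal 0.0000 0.0000 1.0000
    outer loop
      vertex 0.00 0.00 17.47
      vertex 29.10 19.14 17.47
      vertex 0.00 19.14 17.47
    endloop
  endfacet
  facet normal 0.0000 -1.0000 0.0000
    outer loop
      vertex 0.00 0.00 0.00
      vertex 29.10 0.00 0.00
      vertex 29.10 0.00 17.47
    endloop
  endfacet
  facet normal 0.0000 -1.0000 0.0000
    outer loop
      vertex 0.00 0.00 0.00
      vertex 29.10 0.00 17.47
      vertex 0.00 0.00 17.47
    endloop
  endfacet
  facet normal 0.0000 1.0000 0.0000
    outer loop
      vertex 29.10 19.14 17.47
      vertex 29.10 19.14 0.00
      vertex 0.00 19.14 0.00
    endloop
  endfacet
  facet normal 0.0000 1.0000 0.0000
    outer loop
      vertex 0.00 19.14 17.47
      vertex 29.10 19.14 17.47
      vertex 0.00 19.14 0.00
    endloop
  endfacet
  facet normal -1.0000 0.0000 0.0000
    outer loop
      vertex 0.00 19.14 17.47
      vertex 0.00 19.14 0.00
      vertex 0.00 0.00 0.00
    endloop
  endfacet
  facet normal -1.0000 0.0000 0.0000
    outer loop
      vertex 0.00 0.00 17.47
      vertex 0.00 19.14 17.47
      vertex 0.00 0.00 0.00
    endloop
  endfacet
  facet normal 1.0000 0.0000 0.0000
    outer loop
      vertex 29.10 0.00 0.00
      vertex 29.10 19.14 0.00
      vertex 29.10 19.14 17.47
    endloop
  endfacet
  facet normal 1.0000 0.0000 0.0000
    outer loop
      vertex 29.10 0.00 0.00
      vertex 29.10 19.14 17.47
      vertex 29.10 0.00 17.47
    endloop
  endfacet
endsolid part

The G0 Z moves step by Δz≈4.37 mm. Every layer's G1 loop is the same polygon, so the solid is a straight extrusion of it from z=0 to z≈17.5. Closing with flat bottom and top caps and triangulating gives 12 facets — a rectangular box, roughly 29.1 × 19.1 mm footprint and 17.5 mm tall.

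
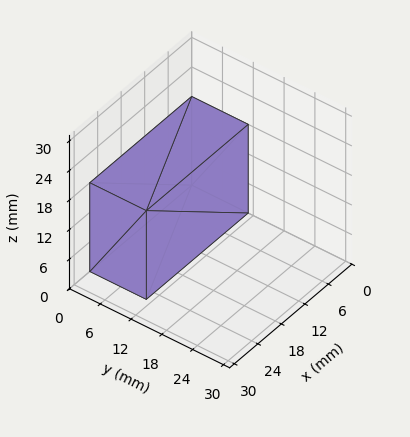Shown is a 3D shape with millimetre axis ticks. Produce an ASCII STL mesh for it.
Reading the render: the shape is a rectangular box, roughly 26 × 11 mm footprint and 18 mm tall (dimensions read to the nearest mm from the axis ticks). For the STL, each face is triangulated and given an outward normal.

solid part
  facet normal 0.0000 0.0000 -1.0000
    outer loop
      vertex 26.000 11.000 0.000
      vertex 26.000 0.000 0.000
      vertex 0.000 0.000 0.000
    endloop
  endfacet
  facet normal 0.0000 0.0000 -1.0000
    outer loop
      vertex 0.000 11.000 0.000
      vertex 26.000 11.000 0.000
      vertex 0.000 0.000 0.000
    endloop
  endfacet
  facet normal 0.0000 0.0000 1.0000
    outer loop
      vertex 0.000 0.000 18.000
      vertex 26.000 0.000 18.000
      vertex 26.000 11.000 18.000
    endloop
  endfacet
  facet normal 0.0000 0.0000 1.0000
    outer loop
      vertex 0.000 0.000 18.000
      vertex 26.000 11.000 18.000
      vertex 0.000 11.000 18.000
    endloop
  endfacet
  facet normal 0.0000 -1.0000 0.0000
    outer loop
      vertex 0.000 0.000 0.000
      vertex 26.000 0.000 0.000
      vertex 26.000 0.000 18.000
    endloop
  endfacet
  facet normal 0.0000 -1.0000 0.0000
    outer loop
      vertex 0.000 0.000 0.000
      vertex 26.000 0.000 18.000
      vertex 0.000 0.000 18.000
    endloop
  endfacet
  facet normal 0.0000 1.0000 0.0000
    outer loop
      vertex 26.000 11.000 18.000
      vertex 26.000 11.000 0.000
      vertex 0.000 11.000 0.000
    endloop
  endfacet
  facet normal 0.0000 1.0000 0.0000
    outer loop
      vertex 0.000 11.000 18.000
      vertex 26.000 11.000 18.000
      vertex 0.000 11.000 0.000
    endloop
  endfacet
  facet normal -1.0000 0.0000 0.0000
    outer loop
      vertex 0.000 11.000 18.000
      vertex 0.000 11.000 0.000
      vertex 0.000 0.000 0.000
    endloop
  endfacet
  facet normal -1.0000 0.0000 0.0000
    outer loop
      vertex 0.000 0.000 18.000
      vertex 0.000 11.000 18.000
      vertex 0.000 0.000 0.000
    endloop
  endfacet
  facet normal 1.0000 0.0000 0.0000
    outer loop
      vertex 26.000 0.000 0.000
      vertex 26.000 11.000 0.000
      vertex 26.000 11.000 18.000
    endloop
  endfacet
  facet normal 1.0000 0.0000 0.0000
    outer loop
      vertex 26.000 0.000 0.000
      vertex 26.000 11.000 18.000
      vertex 26.000 0.000 18.000
    endloop
  endfacet
endsolid part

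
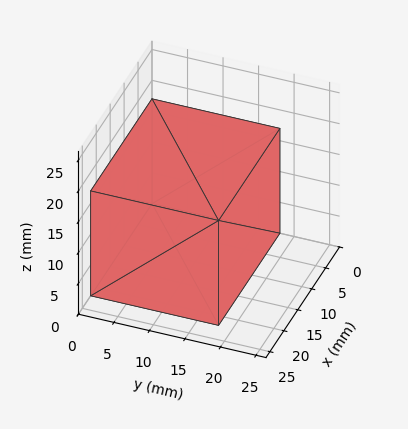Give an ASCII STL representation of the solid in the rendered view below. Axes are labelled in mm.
Reading the render: the shape is a rectangular box, roughly 22 × 18 mm footprint and 17 mm tall (dimensions read to the nearest mm from the axis ticks). For the STL, each face is triangulated and given an outward normal.

solid part
  facet normal 0.0000 0.0000 -1.0000
    outer loop
      vertex 22.00 18.00 0.00
      vertex 22.00 0.00 0.00
      vertex 0.00 0.00 0.00
    endloop
  endfacet
  facet normal 0.0000 0.0000 -1.0000
    outer loop
      vertex 0.00 18.00 0.00
      vertex 22.00 18.00 0.00
      vertex 0.00 0.00 0.00
    endloop
  endfacet
  facet normal 0.0000 0.0000 1.0000
    outer loop
      vertex 0.00 0.00 17.00
      vertex 22.00 0.00 17.00
      vertex 22.00 18.00 17.00
    endloop
  endfacet
  facet normal 0.0000 0.0000 1.0000
    outer loop
      vertex 0.00 0.00 17.00
      vertex 22.00 18.00 17.00
      vertex 0.00 18.00 17.00
    endloop
  endfacet
  facet normal 0.0000 -1.0000 0.0000
    outer loop
      vertex 0.00 0.00 0.00
      vertex 22.00 0.00 0.00
      vertex 22.00 0.00 17.00
    endloop
  endfacet
  facet normal 0.0000 -1.0000 0.0000
    outer loop
      vertex 0.00 0.00 0.00
      vertex 22.00 0.00 17.00
      vertex 0.00 0.00 17.00
    endloop
  endfacet
  facet normal 0.0000 1.0000 0.0000
    outer loop
      vertex 22.00 18.00 17.00
      vertex 22.00 18.00 0.00
      vertex 0.00 18.00 0.00
    endloop
  endfacet
  facet normal 0.0000 1.0000 0.0000
    outer loop
      vertex 0.00 18.00 17.00
      vertex 22.00 18.00 17.00
      vertex 0.00 18.00 0.00
    endloop
  endfacet
  facet normal -1.0000 0.0000 0.0000
    outer loop
      vertex 0.00 18.00 17.00
      vertex 0.00 18.00 0.00
      vertex 0.00 0.00 0.00
    endloop
  endfacet
  facet normal -1.0000 0.0000 0.0000
    outer loop
      vertex 0.00 0.00 17.00
      vertex 0.00 18.00 17.00
      vertex 0.00 0.00 0.00
    endloop
  endfacet
  facet normal 1.0000 0.0000 0.0000
    outer loop
      vertex 22.00 0.00 0.00
      vertex 22.00 18.00 0.00
      vertex 22.00 18.00 17.00
    endloop
  endfacet
  facet normal 1.0000 0.0000 0.0000
    outer loop
      vertex 22.00 0.00 0.00
      vertex 22.00 18.00 17.00
      vertex 22.00 0.00 17.00
    endloop
  endfacet
endsolid part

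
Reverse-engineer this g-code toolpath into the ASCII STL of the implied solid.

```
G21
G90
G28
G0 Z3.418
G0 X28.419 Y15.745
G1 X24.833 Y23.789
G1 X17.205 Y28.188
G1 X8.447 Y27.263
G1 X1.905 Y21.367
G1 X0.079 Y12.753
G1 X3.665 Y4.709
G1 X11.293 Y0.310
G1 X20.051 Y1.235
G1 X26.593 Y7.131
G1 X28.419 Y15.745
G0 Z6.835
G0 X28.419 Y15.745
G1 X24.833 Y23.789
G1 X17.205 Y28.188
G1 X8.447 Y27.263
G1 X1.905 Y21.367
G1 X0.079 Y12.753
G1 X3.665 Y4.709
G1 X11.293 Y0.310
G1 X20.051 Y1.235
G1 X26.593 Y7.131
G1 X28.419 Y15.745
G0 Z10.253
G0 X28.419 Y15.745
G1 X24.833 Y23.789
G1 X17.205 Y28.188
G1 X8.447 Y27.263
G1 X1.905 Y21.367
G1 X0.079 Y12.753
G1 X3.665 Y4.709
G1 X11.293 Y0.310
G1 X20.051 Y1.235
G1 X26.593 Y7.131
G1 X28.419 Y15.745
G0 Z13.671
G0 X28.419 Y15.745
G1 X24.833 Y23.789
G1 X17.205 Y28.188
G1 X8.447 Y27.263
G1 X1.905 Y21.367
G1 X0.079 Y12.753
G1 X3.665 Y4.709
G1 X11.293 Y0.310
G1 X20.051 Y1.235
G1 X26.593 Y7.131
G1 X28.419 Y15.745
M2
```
solid part
  facet normal 0.0000 0.0000 -1.0000
    outer loop
      vertex 17.205 28.188 0.000
      vertex 24.833 23.789 0.000
      vertex 28.419 15.745 0.000
    endloop
  endfacet
  facet normal 0.0000 0.0000 -1.0000
    outer loop
      vertex 8.447 27.263 0.000
      vertex 17.205 28.188 0.000
      vertex 28.419 15.745 0.000
    endloop
  endfacet
  facet normal 0.0000 0.0000 -1.0000
    outer loop
      vertex 1.905 21.367 0.000
      vertex 8.447 27.263 0.000
      vertex 28.419 15.745 0.000
    endloop
  endfacet
  facet normal 0.0000 0.0000 -1.0000
    outer loop
      vertex 0.079 12.753 0.000
      vertex 1.905 21.367 0.000
      vertex 28.419 15.745 0.000
    endloop
  endfacet
  facet normal 0.0000 0.0000 -1.0000
    outer loop
      vertex 3.665 4.709 0.000
      vertex 0.079 12.753 0.000
      vertex 28.419 15.745 0.000
    endloop
  endfacet
  facet normal 0.0000 0.0000 -1.0000
    outer loop
      vertex 11.293 0.310 0.000
      vertex 3.665 4.709 0.000
      vertex 28.419 15.745 0.000
    endloop
  endfacet
  facet normal 0.0000 0.0000 -1.0000
    outer loop
      vertex 20.051 1.235 0.000
      vertex 11.293 0.310 0.000
      vertex 28.419 15.745 0.000
    endloop
  endfacet
  facet normal 0.0000 0.0000 -1.0000
    outer loop
      vertex 26.593 7.131 0.000
      vertex 20.051 1.235 0.000
      vertex 28.419 15.745 0.000
    endloop
  endfacet
  facet normal 0.0000 0.0000 1.0000
    outer loop
      vertex 28.419 15.745 13.671
      vertex 24.833 23.789 13.671
      vertex 17.205 28.188 13.671
    endloop
  endfacet
  facet normal 0.0000 0.0000 1.0000
    outer loop
      vertex 28.419 15.745 13.671
      vertex 17.205 28.188 13.671
      vertex 8.447 27.263 13.671
    endloop
  endfacet
  facet normal 0.0000 0.0000 1.0000
    outer loop
      vertex 28.419 15.745 13.671
      vertex 8.447 27.263 13.671
      vertex 1.905 21.367 13.671
    endloop
  endfacet
  facet normal 0.0000 0.0000 1.0000
    outer loop
      vertex 28.419 15.745 13.671
      vertex 1.905 21.367 13.671
      vertex 0.079 12.753 13.671
    endloop
  endfacet
  facet normal 0.0000 0.0000 1.0000
    outer loop
      vertex 28.419 15.745 13.671
      vertex 0.079 12.753 13.671
      vertex 3.665 4.709 13.671
    endloop
  endfacet
  facet normal 0.0000 0.0000 1.0000
    outer loop
      vertex 28.419 15.745 13.671
      vertex 3.665 4.709 13.671
      vertex 11.293 0.310 13.671
    endloop
  endfacet
  facet normal 0.0000 0.0000 1.0000
    outer loop
      vertex 28.419 15.745 13.671
      vertex 11.293 0.310 13.671
      vertex 20.051 1.235 13.671
    endloop
  endfacet
  facet normal 0.0000 0.0000 1.0000
    outer loop
      vertex 28.419 15.745 13.671
      vertex 20.051 1.235 13.671
      vertex 26.593 7.131 13.671
    endloop
  endfacet
  facet normal 0.9134 0.4072 0.0000
    outer loop
      vertex 28.419 15.745 0.000
      vertex 24.833 23.789 0.000
      vertex 24.833 23.789 13.671
    endloop
  endfacet
  facet normal 0.9134 0.4072 0.0000
    outer loop
      vertex 28.419 15.745 0.000
      vertex 24.833 23.789 13.671
      vertex 28.419 15.745 13.671
    endloop
  endfacet
  facet normal 0.4996 0.8663 0.0000
    outer loop
      vertex 24.833 23.789 0.000
      vertex 17.205 28.188 0.000
      vertex 17.205 28.188 13.671
    endloop
  endfacet
  facet normal 0.4996 0.8663 0.0000
    outer loop
      vertex 24.833 23.789 0.000
      vertex 17.205 28.188 13.671
      vertex 24.833 23.789 13.671
    endloop
  endfacet
  facet normal -0.1050 0.9945 0.0000
    outer loop
      vertex 17.205 28.188 0.000
      vertex 8.447 27.263 0.000
      vertex 8.447 27.263 13.671
    endloop
  endfacet
  facet normal -0.1050 0.9945 0.0000
    outer loop
      vertex 17.205 28.188 0.000
      vertex 8.447 27.263 13.671
      vertex 17.205 28.188 13.671
    endloop
  endfacet
  facet normal -0.6695 0.7428 0.0000
    outer loop
      vertex 8.447 27.263 0.000
      vertex 1.905 21.367 0.000
      vertex 1.905 21.367 13.671
    endloop
  endfacet
  facet normal -0.6695 0.7428 0.0000
    outer loop
      vertex 8.447 27.263 0.000
      vertex 1.905 21.367 13.671
      vertex 8.447 27.263 13.671
    endloop
  endfacet
  facet normal -0.9783 0.2074 0.0000
    outer loop
      vertex 1.905 21.367 0.000
      vertex 0.079 12.753 0.000
      vertex 0.079 12.753 13.671
    endloop
  endfacet
  facet normal -0.9783 0.2074 0.0000
    outer loop
      vertex 1.905 21.367 0.000
      vertex 0.079 12.753 13.671
      vertex 1.905 21.367 13.671
    endloop
  endfacet
  facet normal -0.9134 -0.4072 0.0000
    outer loop
      vertex 0.079 12.753 0.000
      vertex 3.665 4.709 0.000
      vertex 3.665 4.709 13.671
    endloop
  endfacet
  facet normal -0.9134 -0.4072 0.0000
    outer loop
      vertex 0.079 12.753 0.000
      vertex 3.665 4.709 13.671
      vertex 0.079 12.753 13.671
    endloop
  endfacet
  facet normal -0.4996 -0.8663 0.0000
    outer loop
      vertex 3.665 4.709 0.000
      vertex 11.293 0.310 0.000
      vertex 11.293 0.310 13.671
    endloop
  endfacet
  facet normal -0.4996 -0.8663 0.0000
    outer loop
      vertex 3.665 4.709 0.000
      vertex 11.293 0.310 13.671
      vertex 3.665 4.709 13.671
    endloop
  endfacet
  facet normal 0.1050 -0.9945 0.0000
    outer loop
      vertex 11.293 0.310 0.000
      vertex 20.051 1.235 0.000
      vertex 20.051 1.235 13.671
    endloop
  endfacet
  facet normal 0.1050 -0.9945 0.0000
    outer loop
      vertex 11.293 0.310 0.000
      vertex 20.051 1.235 13.671
      vertex 11.293 0.310 13.671
    endloop
  endfacet
  facet normal 0.6695 -0.7428 0.0000
    outer loop
      vertex 20.051 1.235 0.000
      vertex 26.593 7.131 0.000
      vertex 26.593 7.131 13.671
    endloop
  endfacet
  facet normal 0.6695 -0.7428 0.0000
    outer loop
      vertex 20.051 1.235 0.000
      vertex 26.593 7.131 13.671
      vertex 20.051 1.235 13.671
    endloop
  endfacet
  facet normal 0.9783 -0.2074 0.0000
    outer loop
      vertex 26.593 7.131 0.000
      vertex 28.419 15.745 0.000
      vertex 28.419 15.745 13.671
    endloop
  endfacet
  facet normal 0.9783 -0.2074 0.0000
    outer loop
      vertex 26.593 7.131 0.000
      vertex 28.419 15.745 13.671
      vertex 26.593 7.131 13.671
    endloop
  endfacet
endsolid part

The G0 Z moves step by Δz≈3.418 mm. Every layer's G1 loop is the same polygon, so the solid is a straight extrusion of it from z=0 to z≈13.7. Closing with flat bottom and top caps and triangulating gives 36 facets — a regular 10-sided prism (a cylinder approximated with 10 flat sides), circumscribed radius ≈ 14.2 mm, height ≈ 13.7 mm.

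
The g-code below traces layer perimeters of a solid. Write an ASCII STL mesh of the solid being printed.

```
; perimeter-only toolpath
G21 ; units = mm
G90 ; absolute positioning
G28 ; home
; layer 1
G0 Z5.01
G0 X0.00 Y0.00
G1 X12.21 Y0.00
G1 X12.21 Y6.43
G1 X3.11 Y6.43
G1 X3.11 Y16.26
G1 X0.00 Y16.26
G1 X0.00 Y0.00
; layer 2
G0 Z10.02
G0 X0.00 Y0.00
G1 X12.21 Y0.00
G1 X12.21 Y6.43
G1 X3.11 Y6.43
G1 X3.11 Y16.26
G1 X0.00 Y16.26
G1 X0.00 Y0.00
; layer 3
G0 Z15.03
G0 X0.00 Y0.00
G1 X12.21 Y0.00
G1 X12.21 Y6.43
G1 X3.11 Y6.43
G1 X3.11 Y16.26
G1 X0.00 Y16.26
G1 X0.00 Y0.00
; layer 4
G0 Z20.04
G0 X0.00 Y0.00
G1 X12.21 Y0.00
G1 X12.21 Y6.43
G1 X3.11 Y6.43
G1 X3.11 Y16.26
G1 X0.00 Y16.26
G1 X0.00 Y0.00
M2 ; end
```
solid part
  facet normal 0.0000 0.0000 -1.0000
    outer loop
      vertex 12.21 6.43 0.00
      vertex 12.21 0.00 0.00
      vertex 0.00 0.00 0.00
    endloop
  endfacet
  facet normal 0.0000 0.0000 -1.0000
    outer loop
      vertex 3.11 6.43 0.00
      vertex 12.21 6.43 0.00
      vertex 0.00 0.00 0.00
    endloop
  endfacet
  facet normal 0.0000 0.0000 -1.0000
    outer loop
      vertex 3.11 16.26 0.00
      vertex 3.11 6.43 0.00
      vertex 0.00 0.00 0.00
    endloop
  endfacet
  facet normal 0.0000 0.0000 -1.0000
    outer loop
      vertex 0.00 16.26 0.00
      vertex 3.11 16.26 0.00
      vertex 0.00 0.00 0.00
    endloop
  endfacet
  facet normal 0.0000 0.0000 1.0000
    outer loop
      vertex 0.00 0.00 20.04
      vertex 12.21 0.00 20.04
      vertex 12.21 6.43 20.04
    endloop
  endfacet
  facet normal 0.0000 0.0000 1.0000
    outer loop
      vertex 0.00 0.00 20.04
      vertex 12.21 6.43 20.04
      vertex 3.11 6.43 20.04
    endloop
  endfacet
  facet normal 0.0000 0.0000 1.0000
    outer loop
      vertex 0.00 0.00 20.04
      vertex 3.11 6.43 20.04
      vertex 3.11 16.26 20.04
    endloop
  endfacet
  facet normal 0.0000 0.0000 1.0000
    outer loop
      vertex 0.00 0.00 20.04
      vertex 3.11 16.26 20.04
      vertex 0.00 16.26 20.04
    endloop
  endfacet
  facet normal 0.0000 -1.0000 0.0000
    outer loop
      vertex 0.00 0.00 0.00
      vertex 12.21 0.00 0.00
      vertex 12.21 0.00 20.04
    endloop
  endfacet
  facet normal 0.0000 -1.0000 0.0000
    outer loop
      vertex 0.00 0.00 0.00
      vertex 12.21 0.00 20.04
      vertex 0.00 0.00 20.04
    endloop
  endfacet
  facet normal 1.0000 0.0000 0.0000
    outer loop
      vertex 12.21 0.00 0.00
      vertex 12.21 6.43 0.00
      vertex 12.21 6.43 20.04
    endloop
  endfacet
  facet normal 1.0000 0.0000 0.0000
    outer loop
      vertex 12.21 0.00 0.00
      vertex 12.21 6.43 20.04
      vertex 12.21 0.00 20.04
    endloop
  endfacet
  facet normal 0.0000 1.0000 0.0000
    outer loop
      vertex 12.21 6.43 0.00
      vertex 3.11 6.43 0.00
      vertex 3.11 6.43 20.04
    endloop
  endfacet
  facet normal 0.0000 1.0000 0.0000
    outer loop
      vertex 12.21 6.43 0.00
      vertex 3.11 6.43 20.04
      vertex 12.21 6.43 20.04
    endloop
  endfacet
  facet normal 1.0000 0.0000 0.0000
    outer loop
      vertex 3.11 6.43 0.00
      vertex 3.11 16.26 0.00
      vertex 3.11 16.26 20.04
    endloop
  endfacet
  facet normal 1.0000 0.0000 0.0000
    outer loop
      vertex 3.11 6.43 0.00
      vertex 3.11 16.26 20.04
      vertex 3.11 6.43 20.04
    endloop
  endfacet
  facet normal 0.0000 1.0000 0.0000
    outer loop
      vertex 3.11 16.26 0.00
      vertex 0.00 16.26 0.00
      vertex 0.00 16.26 20.04
    endloop
  endfacet
  facet normal 0.0000 1.0000 0.0000
    outer loop
      vertex 3.11 16.26 0.00
      vertex 0.00 16.26 20.04
      vertex 3.11 16.26 20.04
    endloop
  endfacet
  facet normal -1.0000 0.0000 0.0000
    outer loop
      vertex 0.00 16.26 0.00
      vertex 0.00 0.00 0.00
      vertex 0.00 0.00 20.04
    endloop
  endfacet
  facet normal -1.0000 0.0000 0.0000
    outer loop
      vertex 0.00 16.26 0.00
      vertex 0.00 0.00 20.04
      vertex 0.00 16.26 20.04
    endloop
  endfacet
endsolid part

The G0 Z moves step by Δz≈5.01 mm. Every layer's G1 loop is the same polygon, so the solid is a straight extrusion of it from z=0 to z≈20. Closing with flat bottom and top caps and triangulating gives 20 facets — an L-shaped prism: outer 12.2 × 16.3 mm, arm thicknesses ≈ 6.43 mm (horizontal) and 3.11 mm (vertical), extruded 20 mm in z.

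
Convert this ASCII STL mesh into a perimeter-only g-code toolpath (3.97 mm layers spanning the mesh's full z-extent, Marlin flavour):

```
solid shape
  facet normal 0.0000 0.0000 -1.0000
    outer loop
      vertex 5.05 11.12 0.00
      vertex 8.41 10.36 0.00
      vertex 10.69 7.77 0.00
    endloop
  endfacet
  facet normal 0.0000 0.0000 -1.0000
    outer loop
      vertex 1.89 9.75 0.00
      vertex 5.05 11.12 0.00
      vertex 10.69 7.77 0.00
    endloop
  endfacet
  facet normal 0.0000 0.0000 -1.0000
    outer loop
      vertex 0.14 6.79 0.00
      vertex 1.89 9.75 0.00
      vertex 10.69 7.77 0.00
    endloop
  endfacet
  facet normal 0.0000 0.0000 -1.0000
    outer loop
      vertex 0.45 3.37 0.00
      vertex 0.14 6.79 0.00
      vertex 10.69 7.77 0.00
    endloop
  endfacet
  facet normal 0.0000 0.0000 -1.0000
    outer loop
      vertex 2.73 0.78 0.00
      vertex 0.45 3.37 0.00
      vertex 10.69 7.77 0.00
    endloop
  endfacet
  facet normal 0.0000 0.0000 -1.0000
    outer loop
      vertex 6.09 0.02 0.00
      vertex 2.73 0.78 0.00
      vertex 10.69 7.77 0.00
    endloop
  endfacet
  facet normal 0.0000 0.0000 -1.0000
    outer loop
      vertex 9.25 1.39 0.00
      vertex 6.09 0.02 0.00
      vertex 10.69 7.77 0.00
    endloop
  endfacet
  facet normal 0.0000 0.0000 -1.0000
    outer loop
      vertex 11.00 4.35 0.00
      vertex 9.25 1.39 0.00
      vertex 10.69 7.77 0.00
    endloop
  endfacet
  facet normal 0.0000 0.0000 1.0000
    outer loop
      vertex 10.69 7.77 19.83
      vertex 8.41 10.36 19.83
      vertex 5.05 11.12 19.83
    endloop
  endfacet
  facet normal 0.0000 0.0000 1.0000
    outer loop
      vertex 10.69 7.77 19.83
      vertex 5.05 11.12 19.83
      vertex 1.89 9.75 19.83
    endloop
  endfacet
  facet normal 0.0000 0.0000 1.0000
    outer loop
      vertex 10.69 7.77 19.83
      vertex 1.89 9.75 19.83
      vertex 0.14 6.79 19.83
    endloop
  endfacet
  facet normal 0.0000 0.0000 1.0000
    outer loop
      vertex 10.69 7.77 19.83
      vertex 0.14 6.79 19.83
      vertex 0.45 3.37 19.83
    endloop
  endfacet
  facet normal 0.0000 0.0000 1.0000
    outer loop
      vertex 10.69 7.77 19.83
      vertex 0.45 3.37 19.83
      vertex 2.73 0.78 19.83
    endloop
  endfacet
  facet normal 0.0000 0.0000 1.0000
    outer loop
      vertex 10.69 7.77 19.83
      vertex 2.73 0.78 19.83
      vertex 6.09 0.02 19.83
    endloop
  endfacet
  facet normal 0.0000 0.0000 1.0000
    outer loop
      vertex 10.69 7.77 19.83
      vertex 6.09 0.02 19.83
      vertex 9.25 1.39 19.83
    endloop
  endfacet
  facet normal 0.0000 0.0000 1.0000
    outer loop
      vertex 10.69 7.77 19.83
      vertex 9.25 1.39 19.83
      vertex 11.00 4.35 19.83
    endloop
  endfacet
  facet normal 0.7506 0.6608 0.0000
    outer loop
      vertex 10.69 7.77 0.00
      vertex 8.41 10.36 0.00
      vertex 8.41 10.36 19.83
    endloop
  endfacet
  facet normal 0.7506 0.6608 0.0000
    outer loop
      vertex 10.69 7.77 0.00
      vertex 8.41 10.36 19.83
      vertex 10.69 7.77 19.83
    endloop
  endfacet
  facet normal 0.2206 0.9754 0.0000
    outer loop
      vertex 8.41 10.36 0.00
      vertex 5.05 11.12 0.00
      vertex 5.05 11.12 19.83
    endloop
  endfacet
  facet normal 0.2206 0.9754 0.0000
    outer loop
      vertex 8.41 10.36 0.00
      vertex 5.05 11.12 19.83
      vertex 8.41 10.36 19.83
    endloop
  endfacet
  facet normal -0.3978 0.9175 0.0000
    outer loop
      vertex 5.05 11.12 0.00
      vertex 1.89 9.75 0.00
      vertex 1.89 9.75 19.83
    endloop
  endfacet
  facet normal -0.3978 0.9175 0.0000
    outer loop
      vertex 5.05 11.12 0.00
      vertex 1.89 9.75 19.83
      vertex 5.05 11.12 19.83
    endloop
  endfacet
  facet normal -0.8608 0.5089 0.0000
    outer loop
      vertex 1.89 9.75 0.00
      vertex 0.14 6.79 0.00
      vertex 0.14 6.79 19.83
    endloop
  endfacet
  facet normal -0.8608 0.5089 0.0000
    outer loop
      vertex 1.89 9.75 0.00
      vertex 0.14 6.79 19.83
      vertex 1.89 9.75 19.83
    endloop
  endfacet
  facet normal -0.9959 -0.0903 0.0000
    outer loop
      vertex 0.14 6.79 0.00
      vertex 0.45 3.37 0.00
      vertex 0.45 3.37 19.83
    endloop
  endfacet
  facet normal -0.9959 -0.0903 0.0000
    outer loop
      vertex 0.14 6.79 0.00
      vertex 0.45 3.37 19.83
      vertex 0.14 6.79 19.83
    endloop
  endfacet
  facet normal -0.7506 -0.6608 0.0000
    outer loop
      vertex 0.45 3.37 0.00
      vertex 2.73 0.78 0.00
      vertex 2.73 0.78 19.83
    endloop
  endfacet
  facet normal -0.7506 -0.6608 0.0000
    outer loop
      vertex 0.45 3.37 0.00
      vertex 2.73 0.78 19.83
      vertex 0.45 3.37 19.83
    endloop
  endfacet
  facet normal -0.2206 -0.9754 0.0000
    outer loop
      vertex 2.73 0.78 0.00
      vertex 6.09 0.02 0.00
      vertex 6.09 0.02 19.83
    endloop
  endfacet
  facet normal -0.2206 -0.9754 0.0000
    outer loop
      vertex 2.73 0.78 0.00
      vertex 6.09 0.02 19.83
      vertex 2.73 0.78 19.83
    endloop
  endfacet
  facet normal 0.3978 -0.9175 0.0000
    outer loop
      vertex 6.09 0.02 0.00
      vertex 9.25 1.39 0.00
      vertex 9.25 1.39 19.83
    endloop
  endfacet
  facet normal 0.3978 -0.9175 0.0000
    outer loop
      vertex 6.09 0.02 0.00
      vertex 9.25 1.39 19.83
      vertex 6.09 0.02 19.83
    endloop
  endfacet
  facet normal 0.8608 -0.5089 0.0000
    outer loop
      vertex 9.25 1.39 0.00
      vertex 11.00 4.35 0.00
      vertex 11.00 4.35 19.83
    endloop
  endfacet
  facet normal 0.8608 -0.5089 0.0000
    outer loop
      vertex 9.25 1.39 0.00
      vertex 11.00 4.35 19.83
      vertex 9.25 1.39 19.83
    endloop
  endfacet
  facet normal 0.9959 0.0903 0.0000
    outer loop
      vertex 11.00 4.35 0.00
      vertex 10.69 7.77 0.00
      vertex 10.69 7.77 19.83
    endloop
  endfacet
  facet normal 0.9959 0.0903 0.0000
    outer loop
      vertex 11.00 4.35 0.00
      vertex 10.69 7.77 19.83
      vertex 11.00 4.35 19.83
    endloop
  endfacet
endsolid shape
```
; perimeter-only toolpath
G21 ; units = mm
G90 ; absolute positioning
G28 ; home
; layer 1
G0 Z3.97
G0 X10.69 Y7.77
G1 X8.41 Y10.36
G1 X5.05 Y11.12
G1 X1.89 Y9.75
G1 X0.14 Y6.79
G1 X0.45 Y3.37
G1 X2.73 Y0.78
G1 X6.09 Y0.02
G1 X9.25 Y1.39
G1 X11.00 Y4.35
G1 X10.69 Y7.77
; layer 2
G0 Z7.93
G0 X10.69 Y7.77
G1 X8.41 Y10.36
G1 X5.05 Y11.12
G1 X1.89 Y9.75
G1 X0.14 Y6.79
G1 X0.45 Y3.37
G1 X2.73 Y0.78
G1 X6.09 Y0.02
G1 X9.25 Y1.39
G1 X11.00 Y4.35
G1 X10.69 Y7.77
; layer 3
G0 Z11.90
G0 X10.69 Y7.77
G1 X8.41 Y10.36
G1 X5.05 Y11.12
G1 X1.89 Y9.75
G1 X0.14 Y6.79
G1 X0.45 Y3.37
G1 X2.73 Y0.78
G1 X6.09 Y0.02
G1 X9.25 Y1.39
G1 X11.00 Y4.35
G1 X10.69 Y7.77
; layer 4
G0 Z15.86
G0 X10.69 Y7.77
G1 X8.41 Y10.36
G1 X5.05 Y11.12
G1 X1.89 Y9.75
G1 X0.14 Y6.79
G1 X0.45 Y3.37
G1 X2.73 Y0.78
G1 X6.09 Y0.02
G1 X9.25 Y1.39
G1 X11.00 Y4.35
G1 X10.69 Y7.77
; layer 5
G0 Z19.83
G0 X10.69 Y7.77
G1 X8.41 Y10.36
G1 X5.05 Y11.12
G1 X1.89 Y9.75
G1 X0.14 Y6.79
G1 X0.45 Y3.37
G1 X2.73 Y0.78
G1 X6.09 Y0.02
G1 X9.25 Y1.39
G1 X11.00 Y4.35
G1 X10.69 Y7.77
M2 ; end

The solid is a regular 10-sided prism (a cylinder approximated with 10 flat sides), circumscribed radius ≈ 5.57 mm, height ≈ 19.8 mm. Slicing at Δz = 3.97 mm — 5 equal slices spanning the solid's height, so layer i sits at z = i·h/5 — gives 5 non-empty perimeters. Each is a 10-segment closed polygon; G0 lifts to the layer z and rapids to the start vertex, then G1 traces the edges.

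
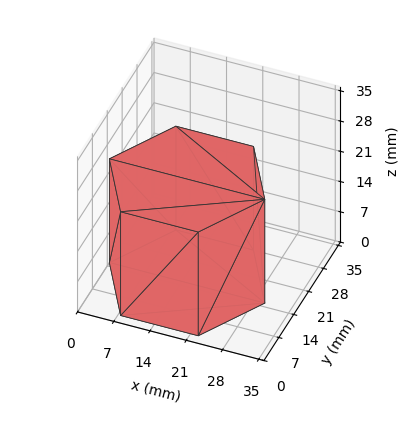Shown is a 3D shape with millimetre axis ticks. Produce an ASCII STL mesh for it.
Reading the render: the shape is a regular 6-sided prism (a cylinder approximated with 6 flat sides), circumscribed radius ≈ 15 mm, height ≈ 24 mm (dimensions read to the nearest mm from the axis ticks). For the STL, each face is triangulated and given an outward normal.

solid part
  facet normal 0.0000 0.0000 -1.0000
    outer loop
      vertex 7.5 28.0 0.0
      vertex 22.5 28.0 0.0
      vertex 30.0 15.0 0.0
    endloop
  endfacet
  facet normal 0.0000 0.0000 -1.0000
    outer loop
      vertex 0.0 15.0 0.0
      vertex 7.5 28.0 0.0
      vertex 30.0 15.0 0.0
    endloop
  endfacet
  facet normal 0.0000 0.0000 -1.0000
    outer loop
      vertex 7.5 2.0 0.0
      vertex 0.0 15.0 0.0
      vertex 30.0 15.0 0.0
    endloop
  endfacet
  facet normal 0.0000 0.0000 -1.0000
    outer loop
      vertex 22.5 2.0 0.0
      vertex 7.5 2.0 0.0
      vertex 30.0 15.0 0.0
    endloop
  endfacet
  facet normal 0.0000 0.0000 1.0000
    outer loop
      vertex 30.0 15.0 24.0
      vertex 22.5 28.0 24.0
      vertex 7.5 28.0 24.0
    endloop
  endfacet
  facet normal 0.0000 0.0000 1.0000
    outer loop
      vertex 30.0 15.0 24.0
      vertex 7.5 28.0 24.0
      vertex 0.0 15.0 24.0
    endloop
  endfacet
  facet normal 0.0000 0.0000 1.0000
    outer loop
      vertex 30.0 15.0 24.0
      vertex 0.0 15.0 24.0
      vertex 7.5 2.0 24.0
    endloop
  endfacet
  facet normal 0.0000 0.0000 1.0000
    outer loop
      vertex 30.0 15.0 24.0
      vertex 7.5 2.0 24.0
      vertex 22.5 2.0 24.0
    endloop
  endfacet
  facet normal 0.8662 0.4997 0.0000
    outer loop
      vertex 30.0 15.0 0.0
      vertex 22.5 28.0 0.0
      vertex 22.5 28.0 24.0
    endloop
  endfacet
  facet normal 0.8662 0.4997 0.0000
    outer loop
      vertex 30.0 15.0 0.0
      vertex 22.5 28.0 24.0
      vertex 30.0 15.0 24.0
    endloop
  endfacet
  facet normal 0.0000 1.0000 0.0000
    outer loop
      vertex 22.5 28.0 0.0
      vertex 7.5 28.0 0.0
      vertex 7.5 28.0 24.0
    endloop
  endfacet
  facet normal 0.0000 1.0000 0.0000
    outer loop
      vertex 22.5 28.0 0.0
      vertex 7.5 28.0 24.0
      vertex 22.5 28.0 24.0
    endloop
  endfacet
  facet normal -0.8662 0.4997 0.0000
    outer loop
      vertex 7.5 28.0 0.0
      vertex 0.0 15.0 0.0
      vertex 0.0 15.0 24.0
    endloop
  endfacet
  facet normal -0.8662 0.4997 0.0000
    outer loop
      vertex 7.5 28.0 0.0
      vertex 0.0 15.0 24.0
      vertex 7.5 28.0 24.0
    endloop
  endfacet
  facet normal -0.8662 -0.4997 0.0000
    outer loop
      vertex 0.0 15.0 0.0
      vertex 7.5 2.0 0.0
      vertex 7.5 2.0 24.0
    endloop
  endfacet
  facet normal -0.8662 -0.4997 0.0000
    outer loop
      vertex 0.0 15.0 0.0
      vertex 7.5 2.0 24.0
      vertex 0.0 15.0 24.0
    endloop
  endfacet
  facet normal 0.0000 -1.0000 0.0000
    outer loop
      vertex 7.5 2.0 0.0
      vertex 22.5 2.0 0.0
      vertex 22.5 2.0 24.0
    endloop
  endfacet
  facet normal 0.0000 -1.0000 0.0000
    outer loop
      vertex 7.5 2.0 0.0
      vertex 22.5 2.0 24.0
      vertex 7.5 2.0 24.0
    endloop
  endfacet
  facet normal 0.8662 -0.4997 0.0000
    outer loop
      vertex 22.5 2.0 0.0
      vertex 30.0 15.0 0.0
      vertex 30.0 15.0 24.0
    endloop
  endfacet
  facet normal 0.8662 -0.4997 0.0000
    outer loop
      vertex 22.5 2.0 0.0
      vertex 30.0 15.0 24.0
      vertex 22.5 2.0 24.0
    endloop
  endfacet
endsolid part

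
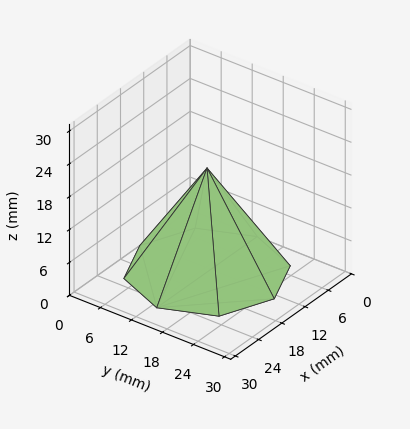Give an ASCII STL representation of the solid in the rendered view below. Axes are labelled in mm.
Reading the render: the shape is a regular 8-sided pyramid, base circumscribed radius ≈ 13 mm, apex at z ≈ 19 mm (dimensions read to the nearest mm from the axis ticks). For the STL, each face is triangulated and given an outward normal.

solid part
  facet normal 0.0000 0.0000 -1.0000
    outer loop
      vertex 13.0 26.0 0.0
      vertex 22.2 22.2 0.0
      vertex 26.0 13.0 0.0
    endloop
  endfacet
  facet normal 0.0000 0.0000 -1.0000
    outer loop
      vertex 3.8 22.2 0.0
      vertex 13.0 26.0 0.0
      vertex 26.0 13.0 0.0
    endloop
  endfacet
  facet normal 0.0000 0.0000 -1.0000
    outer loop
      vertex 0.0 13.0 0.0
      vertex 3.8 22.2 0.0
      vertex 26.0 13.0 0.0
    endloop
  endfacet
  facet normal 0.0000 0.0000 -1.0000
    outer loop
      vertex 3.8 3.8 0.0
      vertex 0.0 13.0 0.0
      vertex 26.0 13.0 0.0
    endloop
  endfacet
  facet normal 0.0000 0.0000 -1.0000
    outer loop
      vertex 13.0 0.0 0.0
      vertex 3.8 3.8 0.0
      vertex 26.0 13.0 0.0
    endloop
  endfacet
  facet normal 0.0000 0.0000 -1.0000
    outer loop
      vertex 22.2 3.8 0.0
      vertex 13.0 0.0 0.0
      vertex 26.0 13.0 0.0
    endloop
  endfacet
  facet normal 0.7812 0.3227 0.5345
    outer loop
      vertex 26.0 13.0 0.0
      vertex 22.2 22.2 0.0
      vertex 13.0 13.0 19.0
    endloop
  endfacet
  facet normal 0.3227 0.7812 0.5345
    outer loop
      vertex 22.2 22.2 0.0
      vertex 13.0 26.0 0.0
      vertex 13.0 13.0 19.0
    endloop
  endfacet
  facet normal -0.3227 0.7812 0.5345
    outer loop
      vertex 13.0 26.0 0.0
      vertex 3.8 22.2 0.0
      vertex 13.0 13.0 19.0
    endloop
  endfacet
  facet normal -0.7812 0.3227 0.5345
    outer loop
      vertex 3.8 22.2 0.0
      vertex 0.0 13.0 0.0
      vertex 13.0 13.0 19.0
    endloop
  endfacet
  facet normal -0.7812 -0.3227 0.5345
    outer loop
      vertex 0.0 13.0 0.0
      vertex 3.8 3.8 0.0
      vertex 13.0 13.0 19.0
    endloop
  endfacet
  facet normal -0.3227 -0.7812 0.5345
    outer loop
      vertex 3.8 3.8 0.0
      vertex 13.0 0.0 0.0
      vertex 13.0 13.0 19.0
    endloop
  endfacet
  facet normal 0.3227 -0.7812 0.5345
    outer loop
      vertex 13.0 0.0 0.0
      vertex 22.2 3.8 0.0
      vertex 13.0 13.0 19.0
    endloop
  endfacet
  facet normal 0.7812 -0.3227 0.5345
    outer loop
      vertex 22.2 3.8 0.0
      vertex 26.0 13.0 0.0
      vertex 13.0 13.0 19.0
    endloop
  endfacet
endsolid part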